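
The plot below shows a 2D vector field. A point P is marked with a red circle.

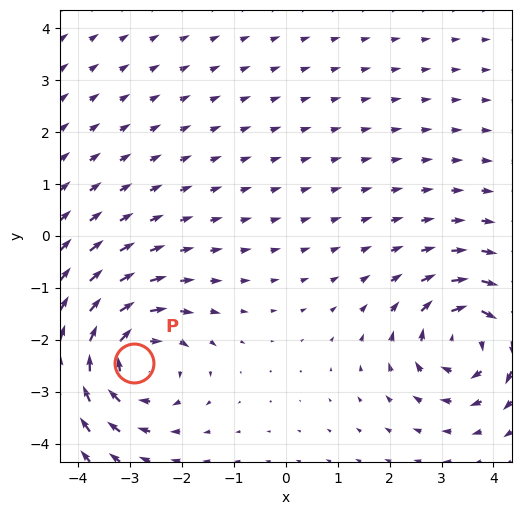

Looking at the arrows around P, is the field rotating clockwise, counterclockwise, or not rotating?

clockwise

Near P at (-2.9, -2.5) the arrows circulate clockwise. The curl (z-component) there is about -4; negative curl means clockwise rotation.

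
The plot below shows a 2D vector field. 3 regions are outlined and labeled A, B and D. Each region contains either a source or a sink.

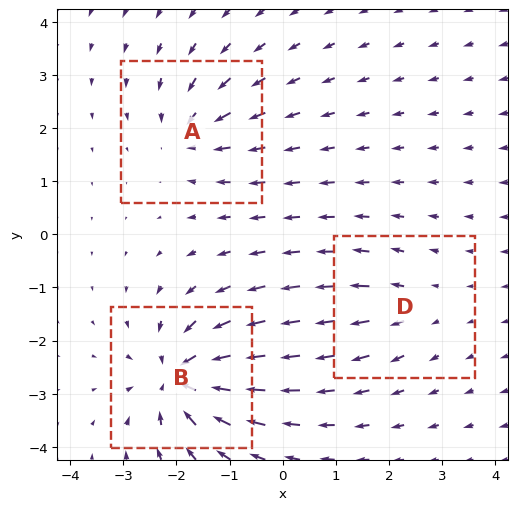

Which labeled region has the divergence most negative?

B

Divergence at each region's feature centre — A: about -4, B: about -6, D: about +3. Region B is most negative.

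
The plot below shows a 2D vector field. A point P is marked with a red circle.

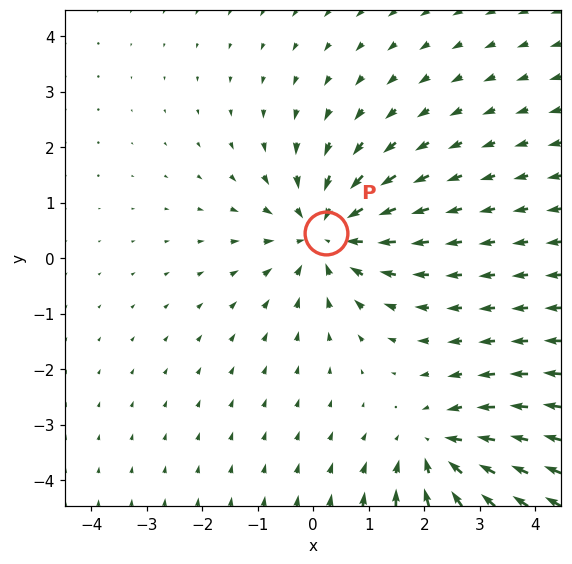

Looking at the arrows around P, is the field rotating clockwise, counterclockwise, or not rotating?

Near P at (0.2, 0.5) the arrows show no circulation. The curl there is ≈0.

not rotating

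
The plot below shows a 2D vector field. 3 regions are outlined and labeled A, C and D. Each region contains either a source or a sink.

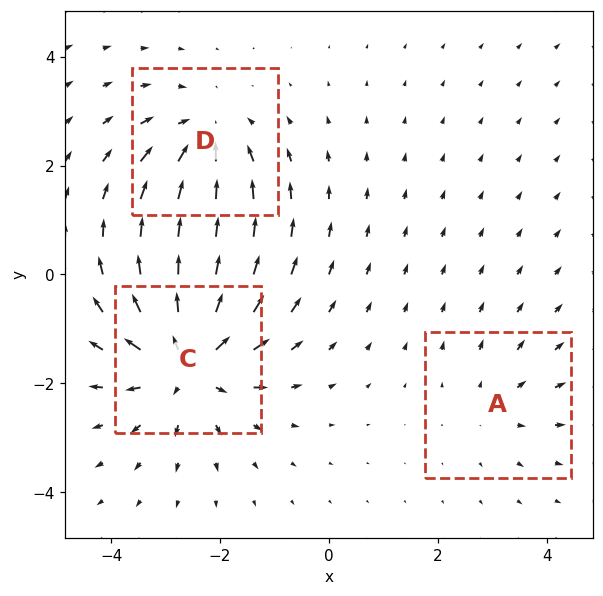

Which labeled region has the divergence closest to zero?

A

Divergence at each region's feature centre — A: about +2, C: about +5, D: about -3. Region A is closest to zero.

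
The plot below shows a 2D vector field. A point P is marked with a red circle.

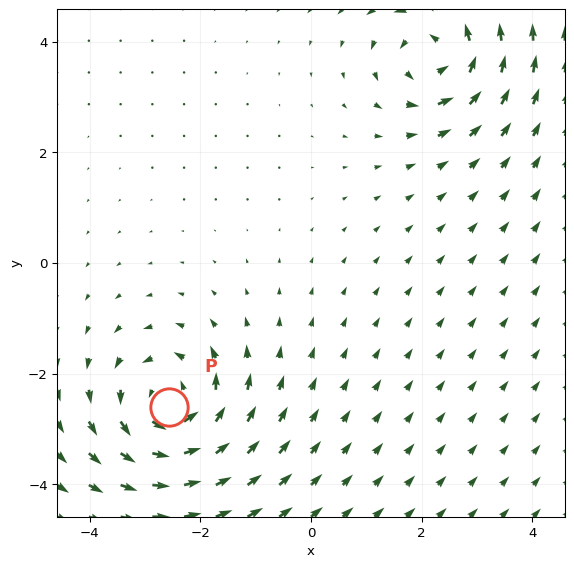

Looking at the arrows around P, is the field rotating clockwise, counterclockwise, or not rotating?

Near P at (-2.6, -2.6) the arrows circulate counterclockwise. The curl (z-component) there is about +4; positive curl means counterclockwise rotation.

counterclockwise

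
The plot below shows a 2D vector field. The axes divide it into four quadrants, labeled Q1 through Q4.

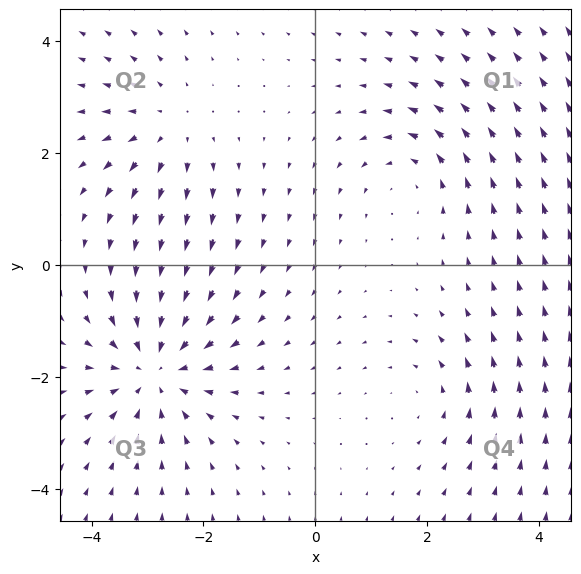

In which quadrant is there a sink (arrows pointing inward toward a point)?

Q3

The sink sits at approximately (-2.9, -1.9), which lies in quadrant Q3. The divergence there is about -4, negative as expected for a sink.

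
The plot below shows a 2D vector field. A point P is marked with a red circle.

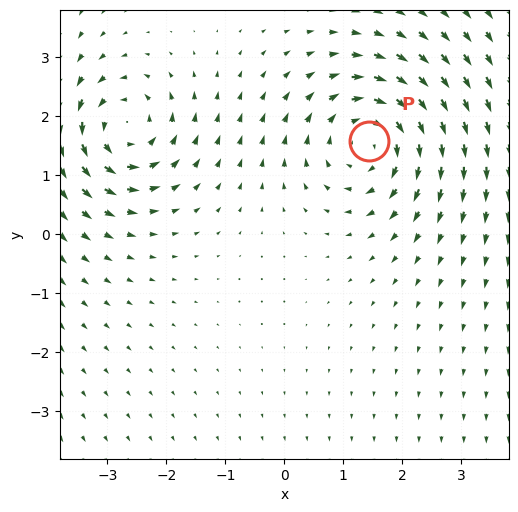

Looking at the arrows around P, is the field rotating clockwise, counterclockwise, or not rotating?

Near P at (1.4, 1.6) the arrows circulate clockwise. The curl (z-component) there is about -4; negative curl means clockwise rotation.

clockwise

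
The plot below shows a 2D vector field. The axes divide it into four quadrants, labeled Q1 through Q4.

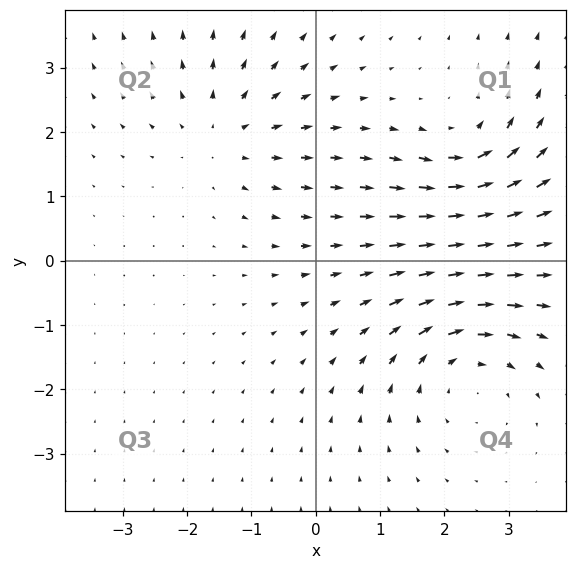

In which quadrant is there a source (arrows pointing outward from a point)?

The source sits at approximately (-1.4, 2.0), which lies in quadrant Q2. The divergence there is about +3, positive as expected for a source.

Q2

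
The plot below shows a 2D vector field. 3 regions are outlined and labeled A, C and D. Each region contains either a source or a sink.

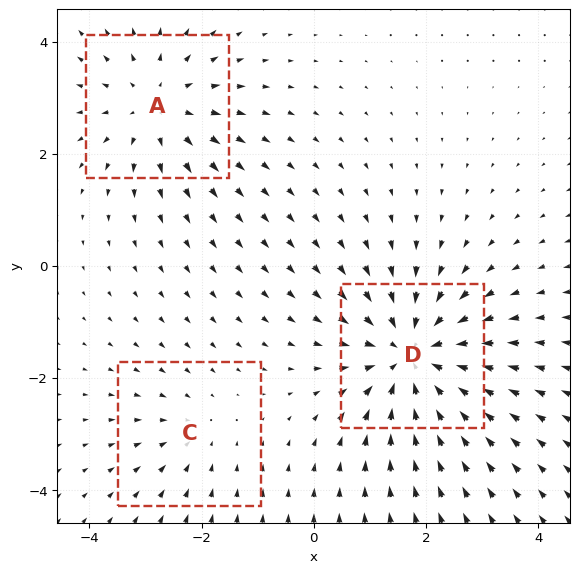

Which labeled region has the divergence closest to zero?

Divergence at each region's feature centre — A: about +3, C: about -2, D: about -4. Region C is closest to zero.

C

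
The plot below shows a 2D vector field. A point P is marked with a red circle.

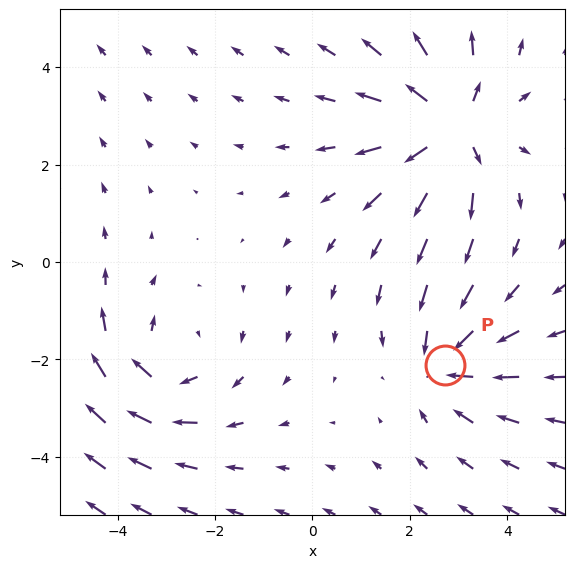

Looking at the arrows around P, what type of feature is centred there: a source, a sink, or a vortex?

sink

At P (2.7, -2.1) the arrows converge inward. Divergence about -3, curl ≈0 — negative divergence with near-zero curl is a sink.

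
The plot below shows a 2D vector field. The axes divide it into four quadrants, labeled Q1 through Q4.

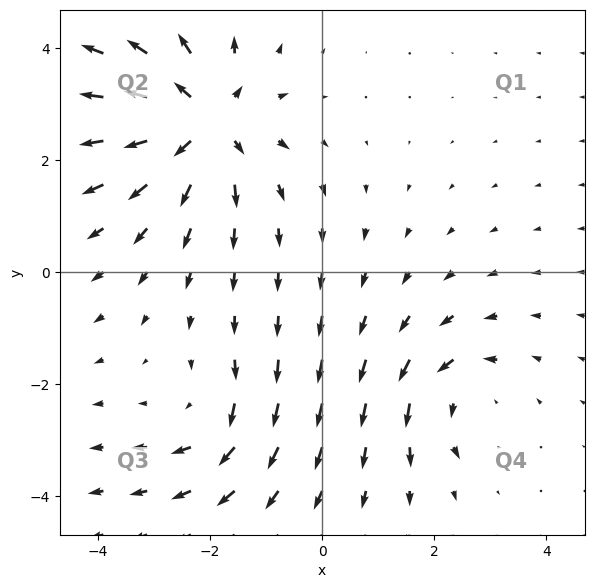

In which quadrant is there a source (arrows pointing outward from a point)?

Q2

The source sits at approximately (-2.1, 2.7), which lies in quadrant Q2. The divergence there is about +5, positive as expected for a source.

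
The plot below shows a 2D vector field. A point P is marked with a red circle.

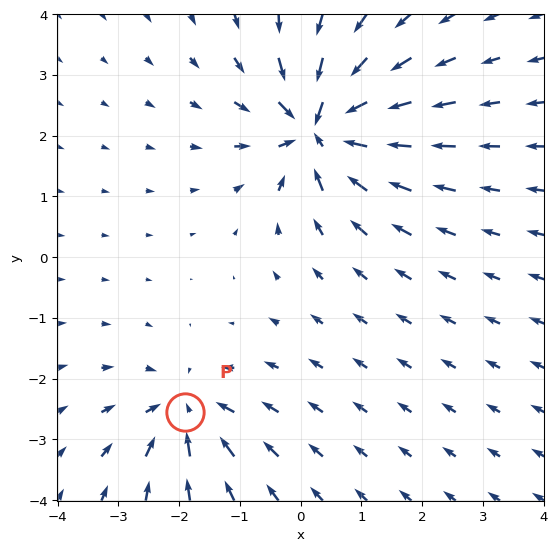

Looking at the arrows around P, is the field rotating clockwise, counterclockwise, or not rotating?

Near P at (-1.9, -2.5) the arrows show no circulation. The curl there is ≈0.

not rotating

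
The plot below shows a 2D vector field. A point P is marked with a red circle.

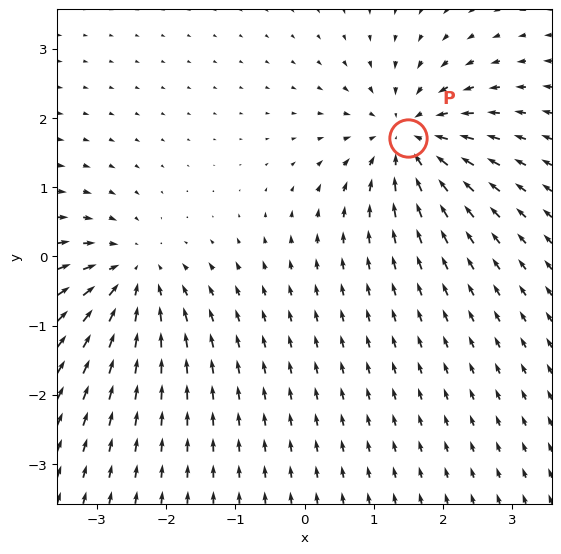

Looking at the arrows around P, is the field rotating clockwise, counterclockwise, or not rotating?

Near P at (1.5, 1.7) the arrows show no circulation. The curl there is ≈0.

not rotating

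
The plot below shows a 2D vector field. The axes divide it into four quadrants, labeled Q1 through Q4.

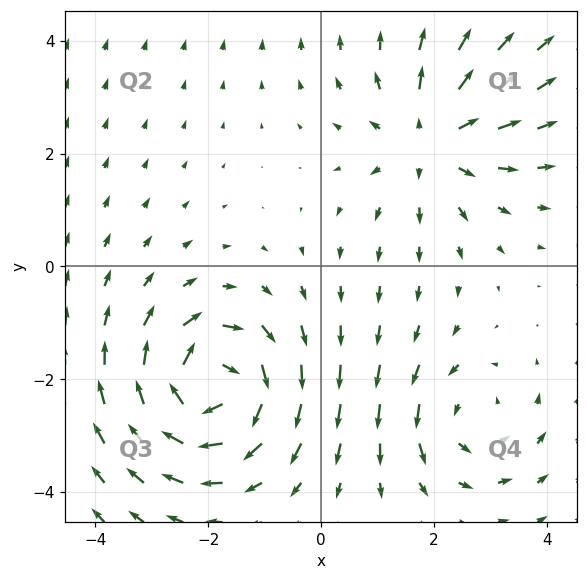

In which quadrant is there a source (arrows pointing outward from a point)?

The source sits at approximately (1.9, 2.2), which lies in quadrant Q1. The divergence there is about +4, positive as expected for a source.

Q1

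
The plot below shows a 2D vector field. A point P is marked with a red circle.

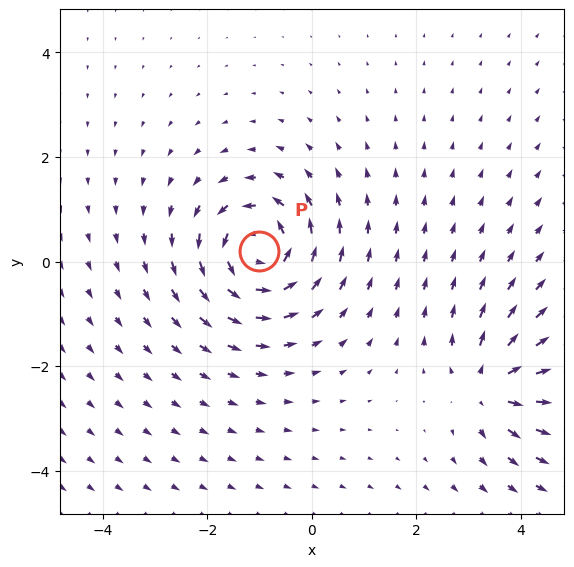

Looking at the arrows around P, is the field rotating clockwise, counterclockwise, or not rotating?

counterclockwise

Near P at (-1.0, 0.2) the arrows circulate counterclockwise. The curl (z-component) there is about +6; positive curl means counterclockwise rotation.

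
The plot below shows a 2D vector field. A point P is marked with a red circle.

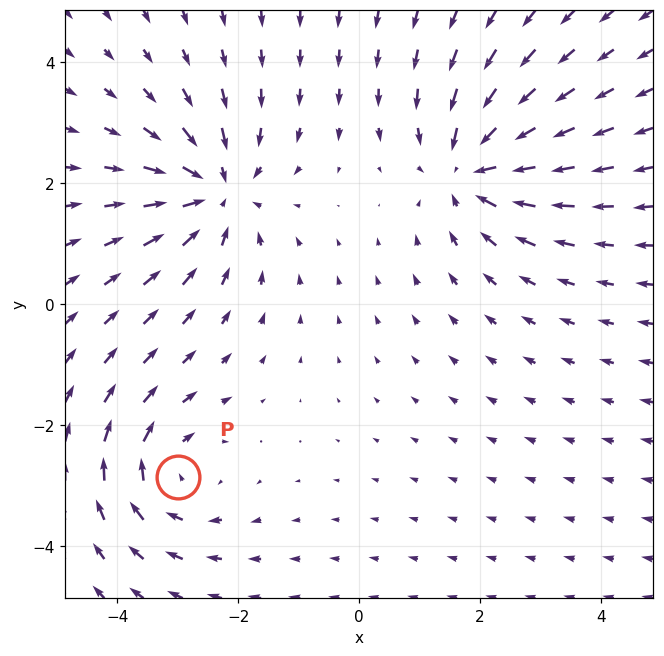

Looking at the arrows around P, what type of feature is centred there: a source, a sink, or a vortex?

At P (-3.0, -2.8) the arrows circulate clockwise. Divergence ≈0, curl about -4 — near-zero divergence with nonzero curl is a vortex.

vortex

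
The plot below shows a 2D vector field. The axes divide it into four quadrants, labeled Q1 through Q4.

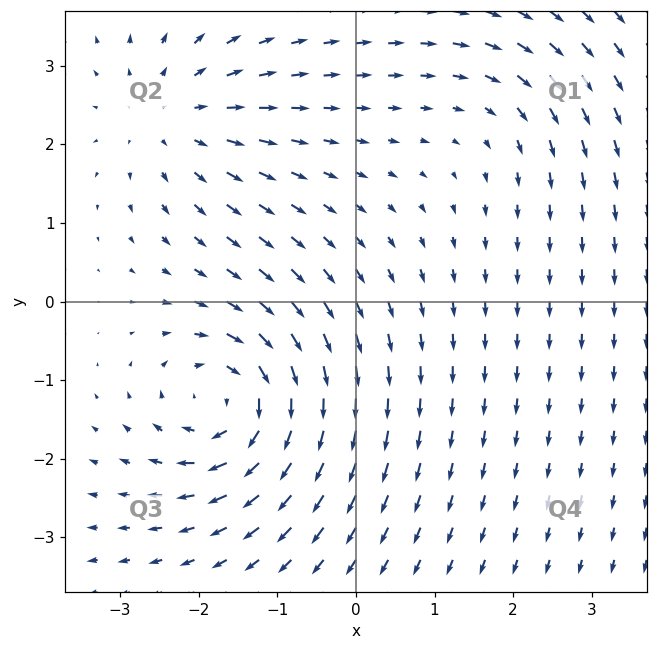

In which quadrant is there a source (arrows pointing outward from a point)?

The source sits at approximately (-2.4, 2.4), which lies in quadrant Q2. The divergence there is about +4, positive as expected for a source.

Q2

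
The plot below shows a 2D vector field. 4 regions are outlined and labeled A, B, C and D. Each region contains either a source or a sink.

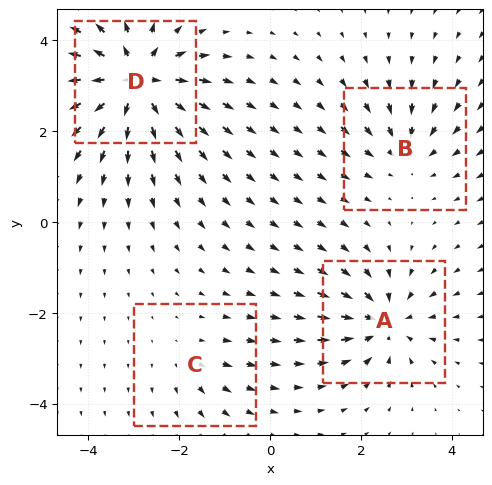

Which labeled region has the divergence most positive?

D

Divergence at each region's feature centre — A: about -6, B: about -4, C: about +2, D: about +8. Region D is most positive.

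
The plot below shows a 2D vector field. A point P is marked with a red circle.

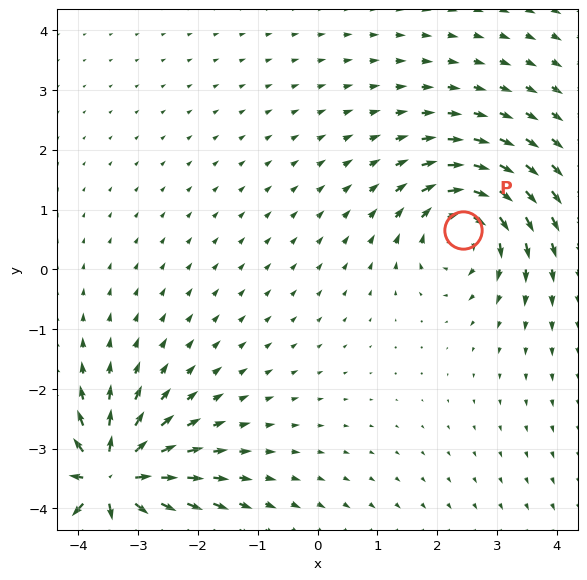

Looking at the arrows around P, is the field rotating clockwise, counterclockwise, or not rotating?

Near P at (2.4, 0.7) the arrows circulate clockwise. The curl (z-component) there is about -4; negative curl means clockwise rotation.

clockwise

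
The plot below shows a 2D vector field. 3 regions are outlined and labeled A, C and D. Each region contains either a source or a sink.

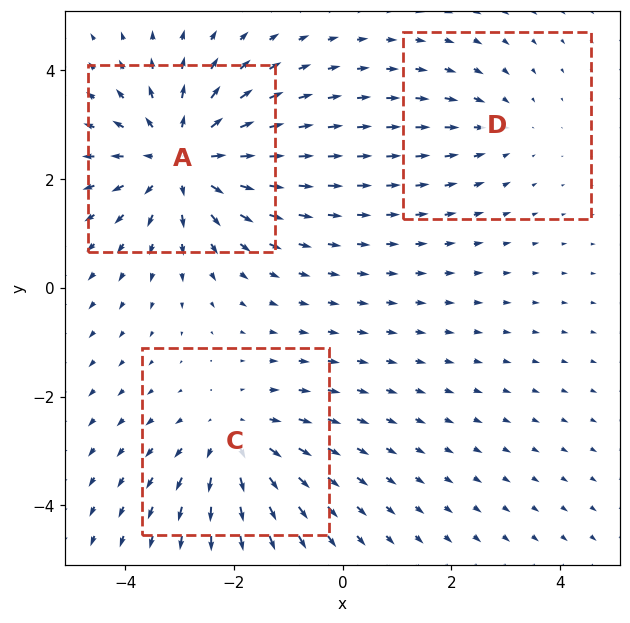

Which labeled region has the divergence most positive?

A

Divergence at each region's feature centre — A: about +4, C: about +3, D: about -2. Region A is most positive.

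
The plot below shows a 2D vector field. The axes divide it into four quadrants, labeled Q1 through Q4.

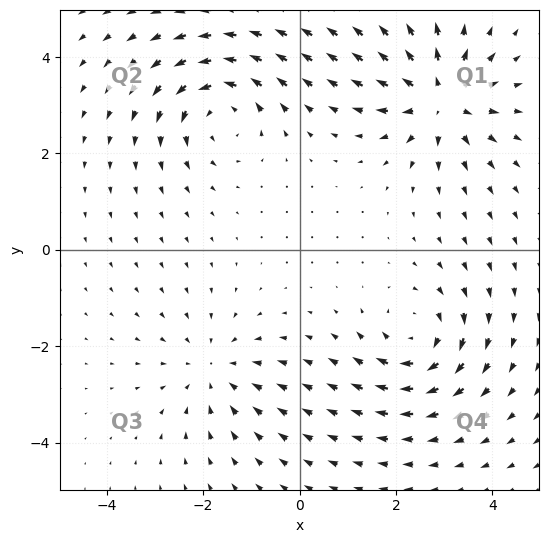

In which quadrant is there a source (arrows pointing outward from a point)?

The source sits at approximately (2.9, 3.1), which lies in quadrant Q1. The divergence there is about +6, positive as expected for a source.

Q1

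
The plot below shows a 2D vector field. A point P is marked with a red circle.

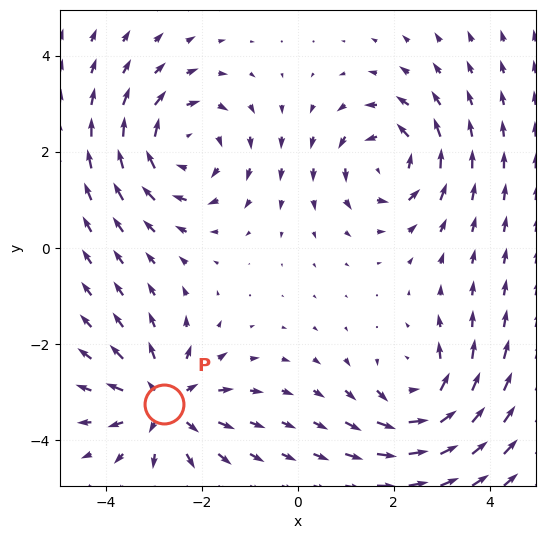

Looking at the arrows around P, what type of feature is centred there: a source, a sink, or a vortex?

At P (-2.8, -3.2) the arrows spread outward. Divergence about +5, curl ≈0 — positive divergence with near-zero curl is a source.

source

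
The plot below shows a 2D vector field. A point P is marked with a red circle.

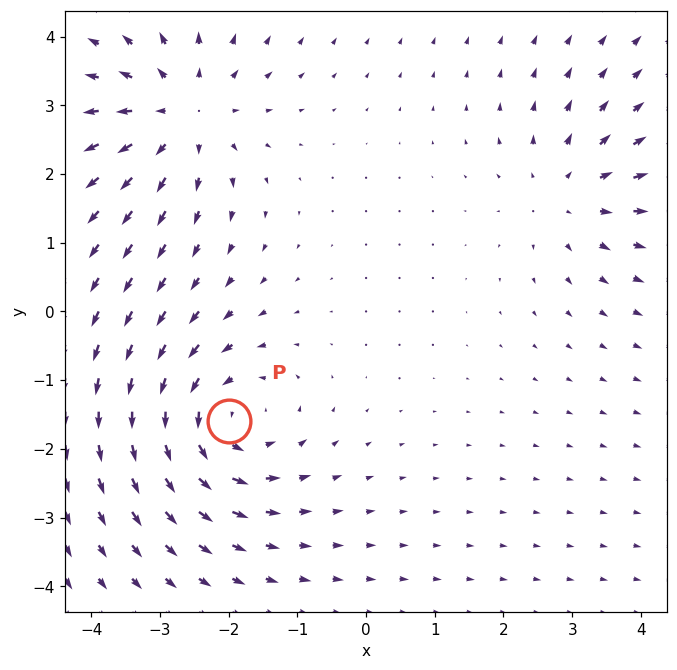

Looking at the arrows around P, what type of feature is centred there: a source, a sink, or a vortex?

vortex

At P (-2.0, -1.6) the arrows circulate counterclockwise. Divergence ≈0, curl about +4 — near-zero divergence with nonzero curl is a vortex.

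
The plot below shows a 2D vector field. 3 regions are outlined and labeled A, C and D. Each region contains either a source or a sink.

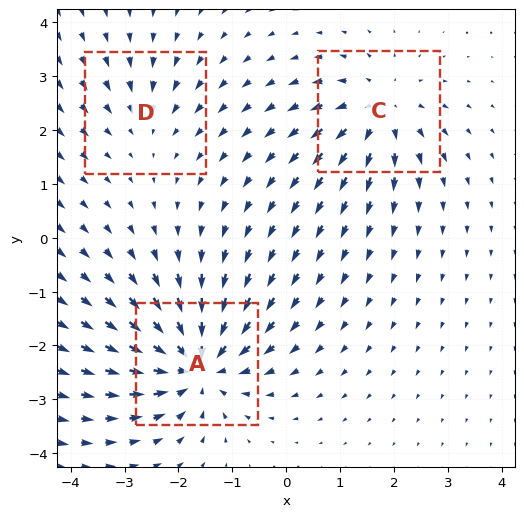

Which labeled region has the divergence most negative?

A

Divergence at each region's feature centre — A: about -6, C: about +4, D: about -2. Region A is most negative.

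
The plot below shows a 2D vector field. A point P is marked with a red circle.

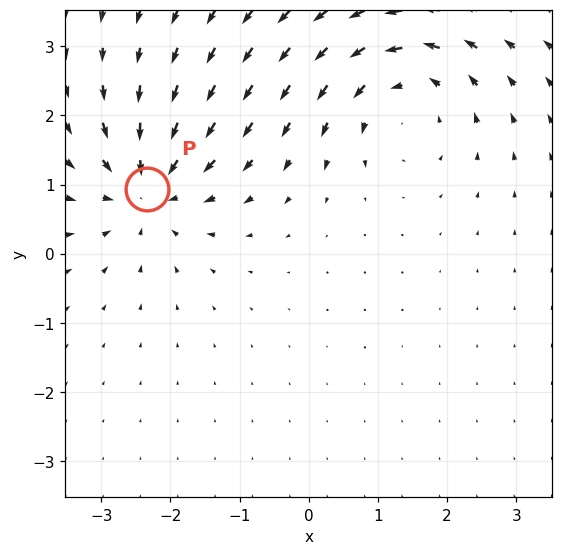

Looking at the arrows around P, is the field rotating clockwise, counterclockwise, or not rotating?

Near P at (-2.3, 0.9) the arrows show no circulation. The curl there is ≈0.

not rotating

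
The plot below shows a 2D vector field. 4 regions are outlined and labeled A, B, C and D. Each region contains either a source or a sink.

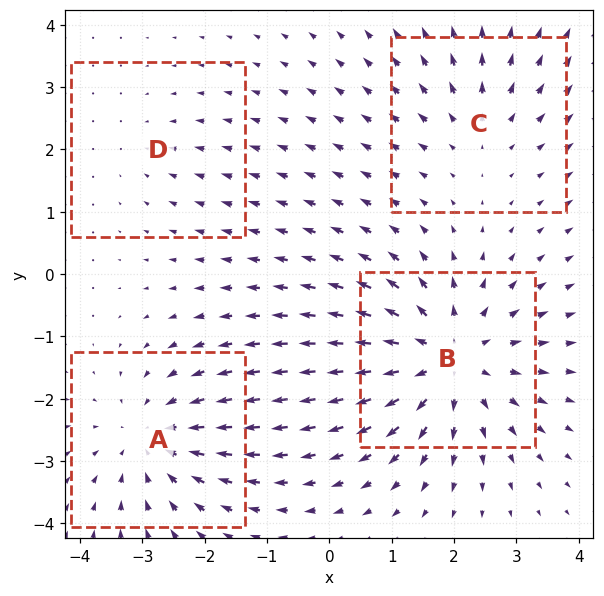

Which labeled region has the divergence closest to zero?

D

Divergence at each region's feature centre — A: about -4, B: about +6, C: about +3, D: about -2. Region D is closest to zero.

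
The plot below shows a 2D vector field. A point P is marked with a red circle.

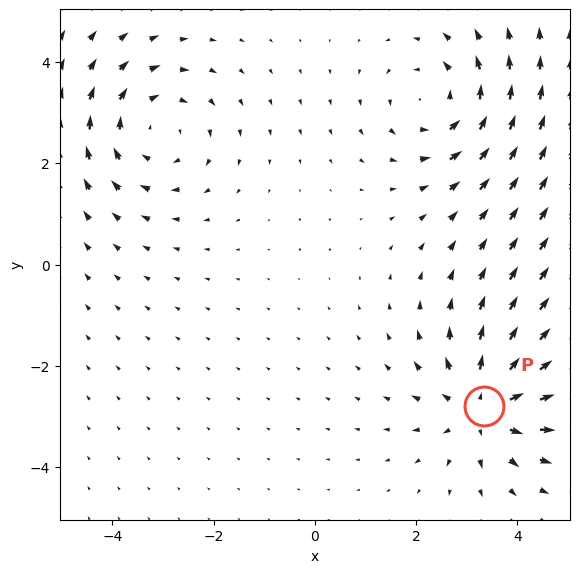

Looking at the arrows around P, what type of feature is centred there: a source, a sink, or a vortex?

source

At P (3.3, -2.8) the arrows spread outward. Divergence about +3, curl ≈0 — positive divergence with near-zero curl is a source.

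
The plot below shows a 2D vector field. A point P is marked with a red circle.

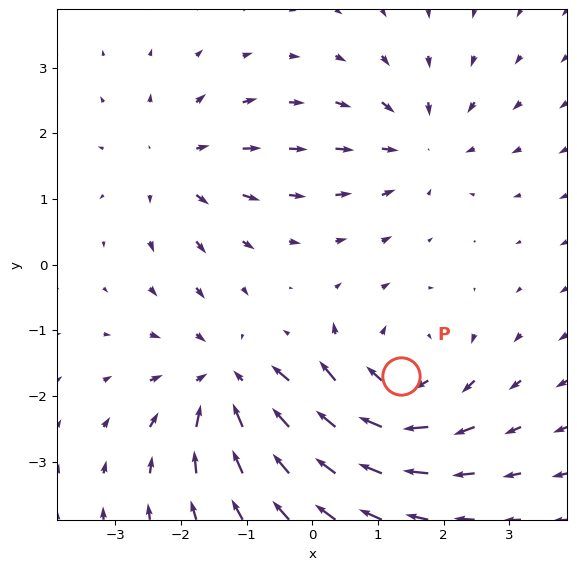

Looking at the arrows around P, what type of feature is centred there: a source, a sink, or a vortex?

vortex

At P (1.4, -1.7) the arrows circulate clockwise. Divergence ≈0, curl about -5 — near-zero divergence with nonzero curl is a vortex.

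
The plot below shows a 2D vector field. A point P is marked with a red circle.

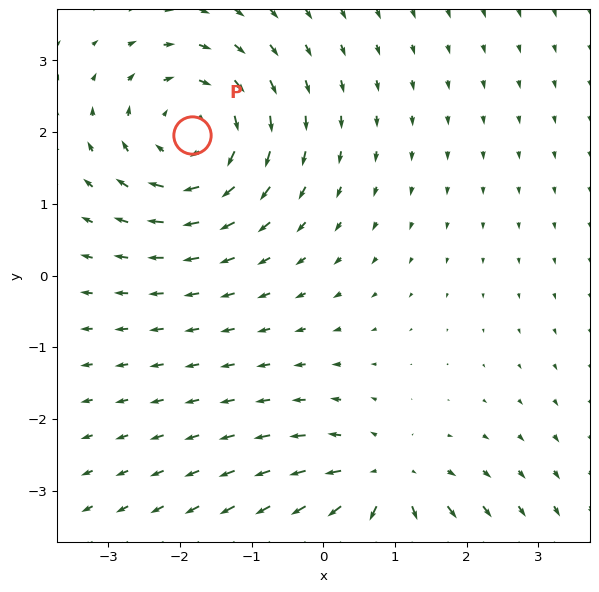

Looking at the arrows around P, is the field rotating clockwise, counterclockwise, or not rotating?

Near P at (-1.8, 2.0) the arrows circulate clockwise. The curl (z-component) there is about -3; negative curl means clockwise rotation.

clockwise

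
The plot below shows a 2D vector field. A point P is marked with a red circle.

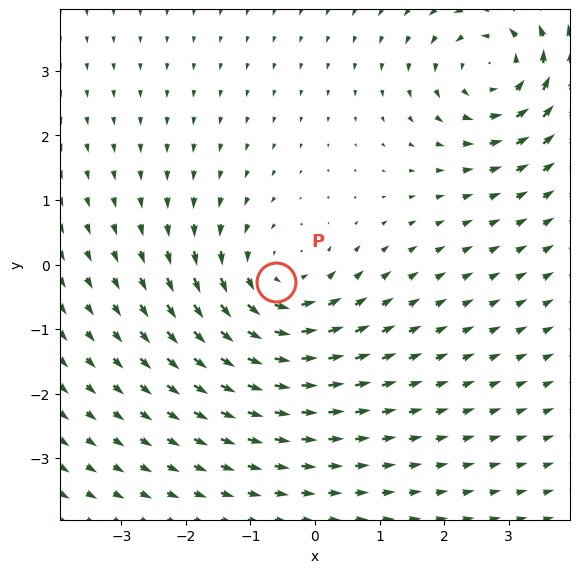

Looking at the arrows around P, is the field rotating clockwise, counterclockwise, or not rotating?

Near P at (-0.6, -0.3) the arrows circulate counterclockwise. The curl (z-component) there is about +5; positive curl means counterclockwise rotation.

counterclockwise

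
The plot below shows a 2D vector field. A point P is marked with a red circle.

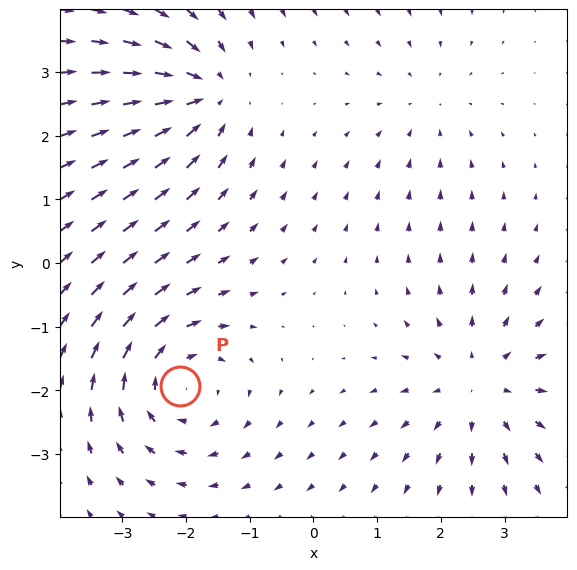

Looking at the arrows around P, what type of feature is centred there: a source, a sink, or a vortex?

vortex

At P (-2.1, -1.9) the arrows circulate clockwise. Divergence ≈0, curl about -4 — near-zero divergence with nonzero curl is a vortex.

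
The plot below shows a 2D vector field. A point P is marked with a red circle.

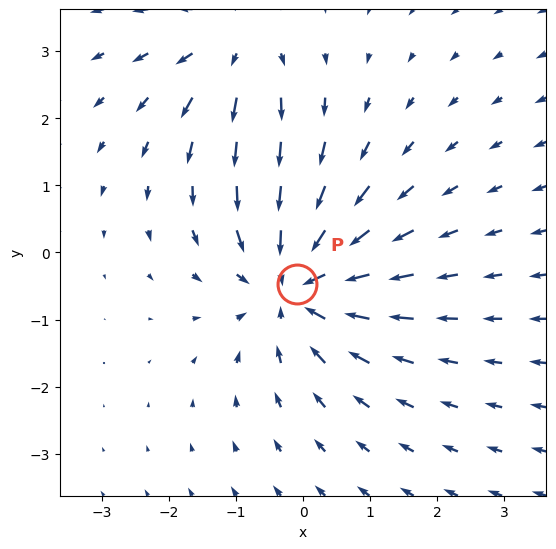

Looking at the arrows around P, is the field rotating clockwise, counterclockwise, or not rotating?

not rotating

Near P at (-0.1, -0.5) the arrows show no circulation. The curl there is ≈0.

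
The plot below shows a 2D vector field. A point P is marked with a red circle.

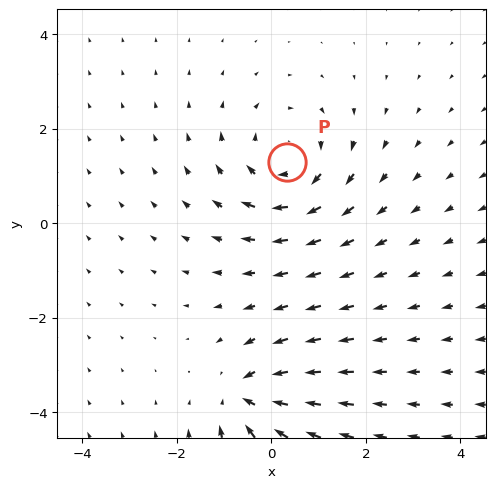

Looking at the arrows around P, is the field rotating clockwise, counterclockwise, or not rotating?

clockwise

Near P at (0.3, 1.3) the arrows circulate clockwise. The curl (z-component) there is about -4; negative curl means clockwise rotation.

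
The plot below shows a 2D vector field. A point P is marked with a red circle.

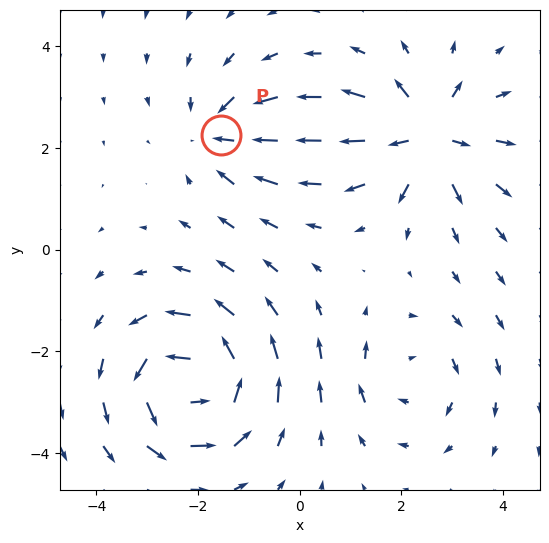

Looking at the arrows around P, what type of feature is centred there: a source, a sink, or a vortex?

sink

At P (-1.5, 2.3) the arrows converge inward. Divergence about -3, curl ≈0 — negative divergence with near-zero curl is a sink.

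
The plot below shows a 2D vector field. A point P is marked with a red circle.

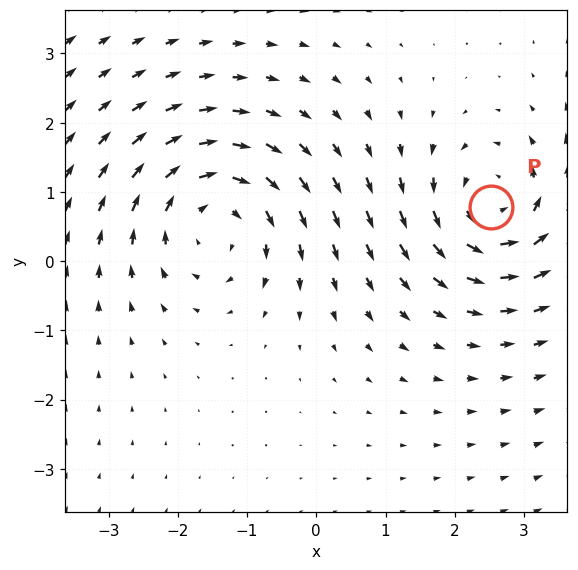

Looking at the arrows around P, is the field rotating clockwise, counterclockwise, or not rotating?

counterclockwise

Near P at (2.5, 0.8) the arrows circulate counterclockwise. The curl (z-component) there is about +3; positive curl means counterclockwise rotation.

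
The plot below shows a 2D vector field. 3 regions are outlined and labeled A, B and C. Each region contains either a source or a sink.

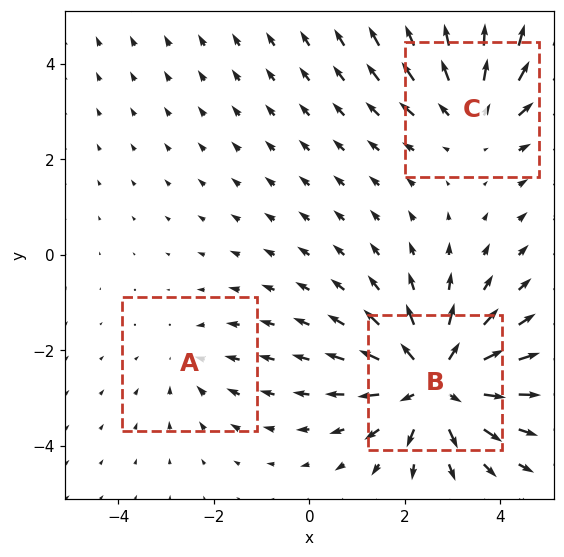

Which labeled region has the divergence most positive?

B

Divergence at each region's feature centre — A: about -2, B: about +5, C: about +3. Region B is most positive.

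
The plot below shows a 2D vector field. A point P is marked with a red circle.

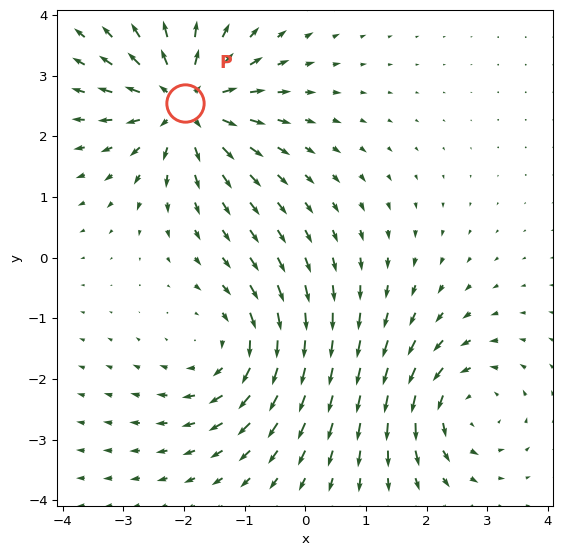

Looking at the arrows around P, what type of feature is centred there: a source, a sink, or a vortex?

source

At P (-2.0, 2.5) the arrows spread outward. Divergence about +6, curl ≈0 — positive divergence with near-zero curl is a source.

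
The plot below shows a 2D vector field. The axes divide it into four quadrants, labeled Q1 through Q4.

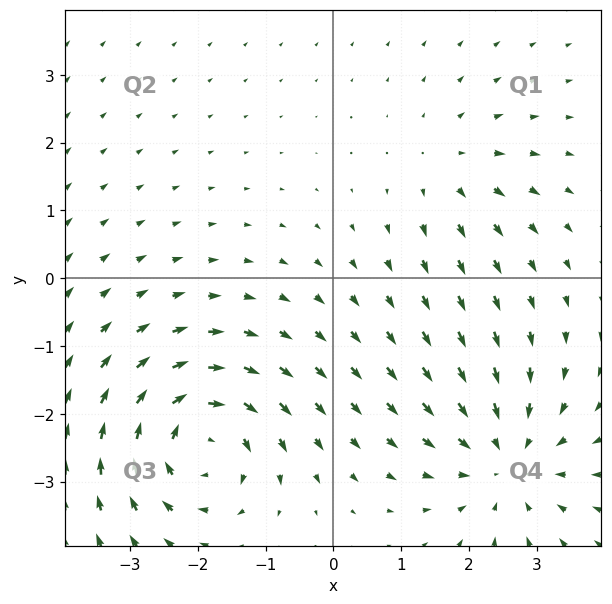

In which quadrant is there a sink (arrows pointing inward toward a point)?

The sink sits at approximately (2.6, -2.7), which lies in quadrant Q4. The divergence there is about -4, negative as expected for a sink.

Q4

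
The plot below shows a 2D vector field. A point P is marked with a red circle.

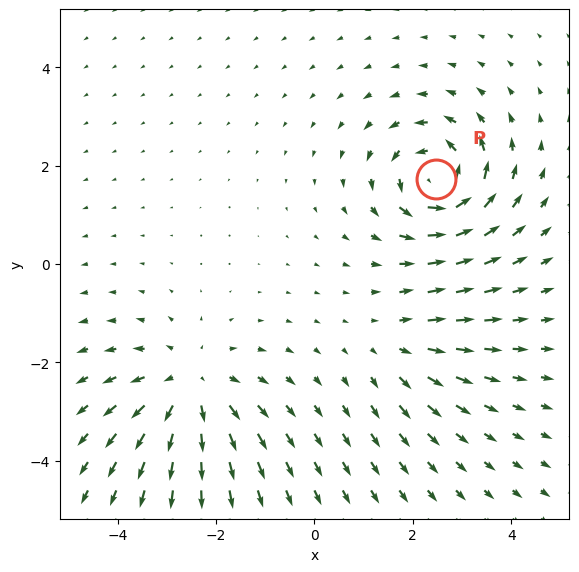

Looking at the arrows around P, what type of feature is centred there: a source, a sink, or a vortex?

At P (2.5, 1.7) the arrows circulate counterclockwise. Divergence ≈0, curl about +7 — near-zero divergence with nonzero curl is a vortex.

vortex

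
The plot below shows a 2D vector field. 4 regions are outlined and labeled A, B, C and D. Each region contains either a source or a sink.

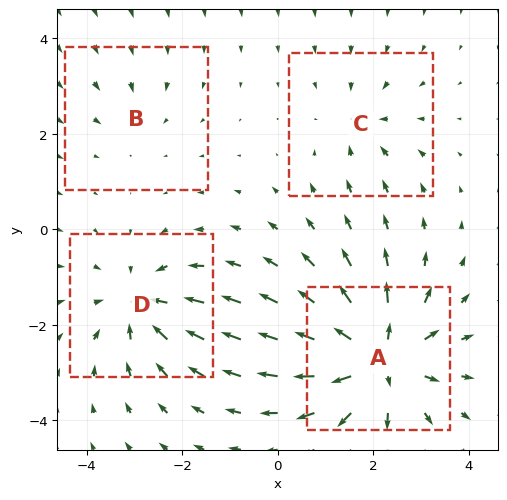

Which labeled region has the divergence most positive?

A

Divergence at each region's feature centre — A: about +8, B: about -2, C: about -3, D: about -5. Region A is most positive.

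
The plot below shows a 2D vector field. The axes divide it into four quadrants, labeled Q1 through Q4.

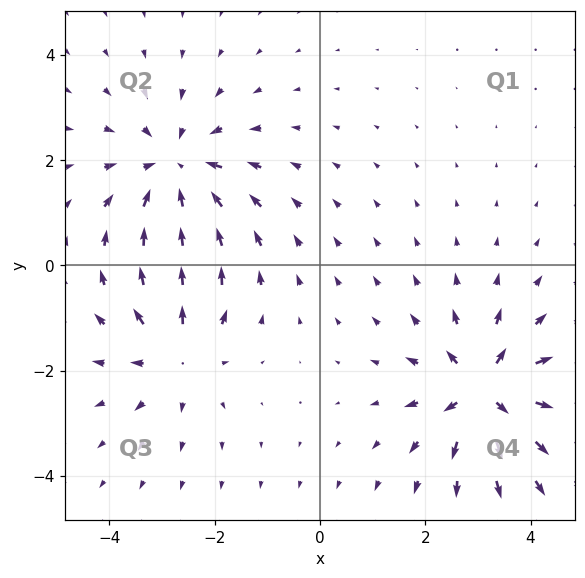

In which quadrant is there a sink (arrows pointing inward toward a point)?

The sink sits at approximately (-2.7, 1.8), which lies in quadrant Q2. The divergence there is about -4, negative as expected for a sink.

Q2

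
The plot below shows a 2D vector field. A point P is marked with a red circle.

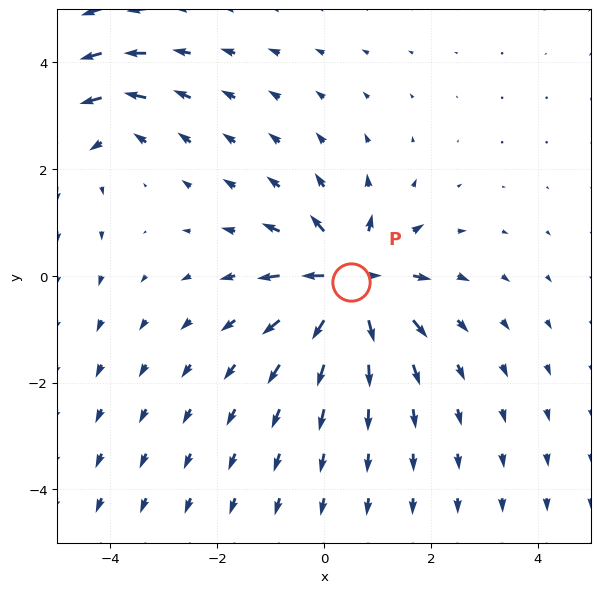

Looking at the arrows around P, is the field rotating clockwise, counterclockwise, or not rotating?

not rotating

Near P at (0.5, -0.1) the arrows show no circulation. The curl there is ≈0.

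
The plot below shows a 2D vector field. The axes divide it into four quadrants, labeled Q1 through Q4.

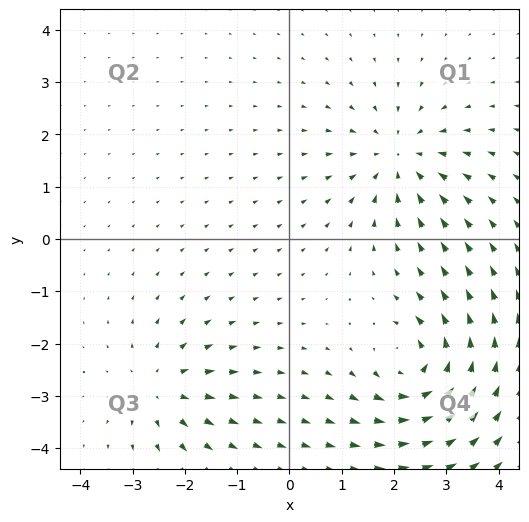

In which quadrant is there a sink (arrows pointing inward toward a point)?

Q1

The sink sits at approximately (2.1, 1.6), which lies in quadrant Q1. The divergence there is about -4, negative as expected for a sink.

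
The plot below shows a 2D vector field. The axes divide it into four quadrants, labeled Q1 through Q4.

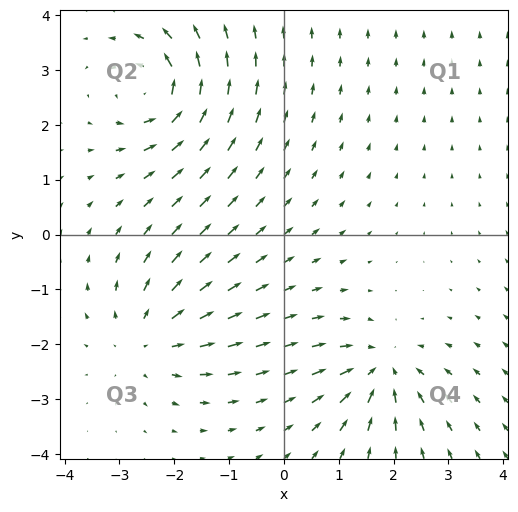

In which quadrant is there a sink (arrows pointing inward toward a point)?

Q4

The sink sits at approximately (1.8, -2.5), which lies in quadrant Q4. The divergence there is about -5, negative as expected for a sink.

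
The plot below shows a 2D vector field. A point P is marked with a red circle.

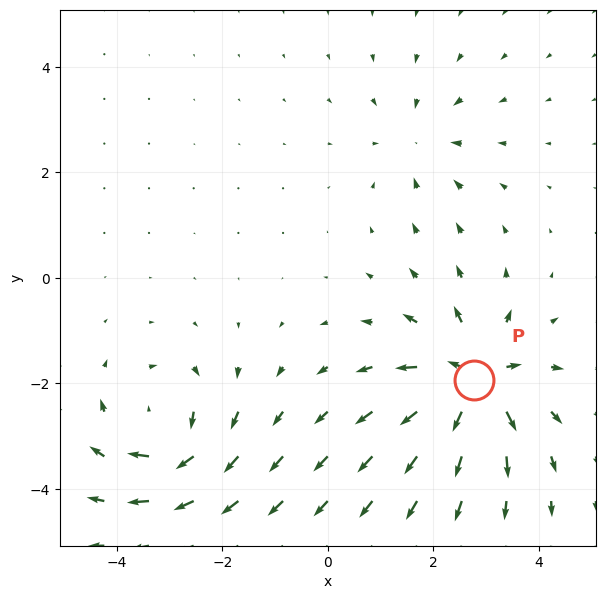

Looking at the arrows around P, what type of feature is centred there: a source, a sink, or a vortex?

source

At P (2.8, -1.9) the arrows spread outward. Divergence about +7, curl ≈0 — positive divergence with near-zero curl is a source.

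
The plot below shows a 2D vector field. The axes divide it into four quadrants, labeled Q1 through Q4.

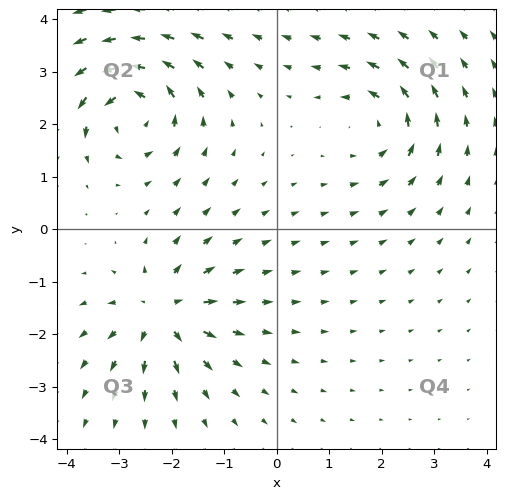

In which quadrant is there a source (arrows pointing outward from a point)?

The source sits at approximately (-2.2, -1.6), which lies in quadrant Q3. The divergence there is about +6, positive as expected for a source.

Q3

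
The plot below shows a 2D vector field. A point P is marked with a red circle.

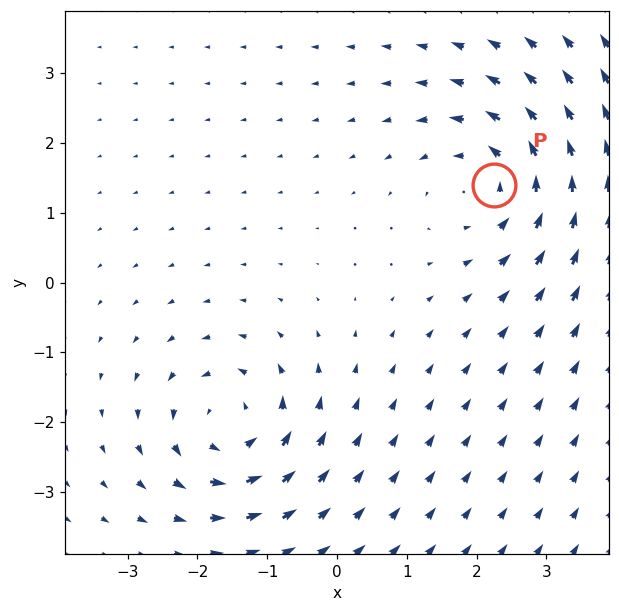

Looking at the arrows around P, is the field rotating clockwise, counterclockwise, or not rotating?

counterclockwise

Near P at (2.2, 1.4) the arrows circulate counterclockwise. The curl (z-component) there is about +4; positive curl means counterclockwise rotation.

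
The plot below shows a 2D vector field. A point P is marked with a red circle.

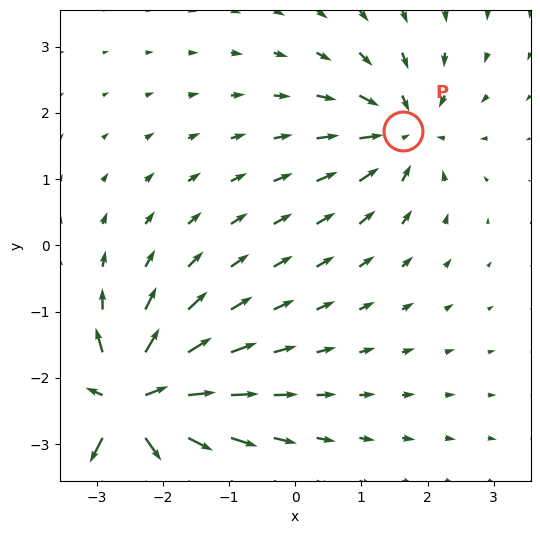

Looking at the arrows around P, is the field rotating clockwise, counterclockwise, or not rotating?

Near P at (1.6, 1.7) the arrows show no circulation. The curl there is ≈0.

not rotating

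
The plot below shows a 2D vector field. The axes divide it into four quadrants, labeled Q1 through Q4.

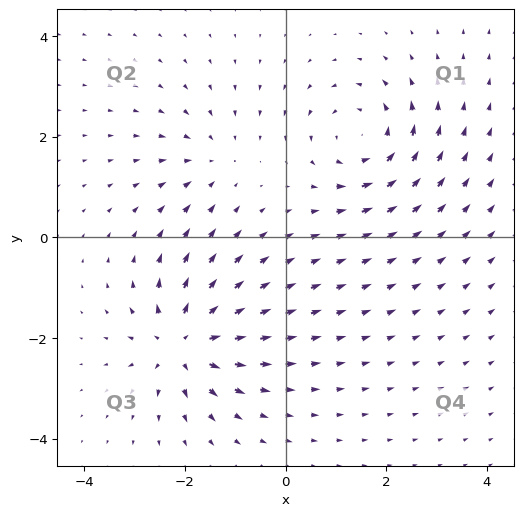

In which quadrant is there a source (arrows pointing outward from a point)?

The source sits at approximately (-2.0, -2.1), which lies in quadrant Q3. The divergence there is about +6, positive as expected for a source.

Q3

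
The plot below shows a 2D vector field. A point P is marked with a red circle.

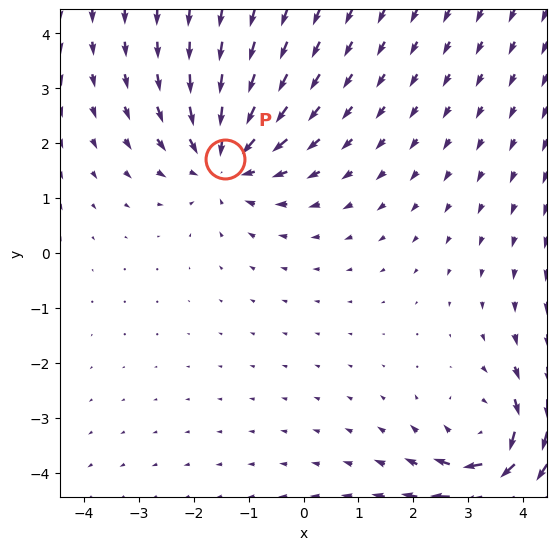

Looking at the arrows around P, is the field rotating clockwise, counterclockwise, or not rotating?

not rotating

Near P at (-1.4, 1.7) the arrows show no circulation. The curl there is ≈0.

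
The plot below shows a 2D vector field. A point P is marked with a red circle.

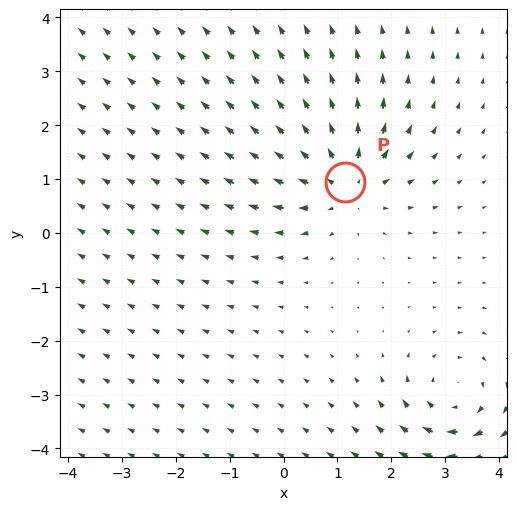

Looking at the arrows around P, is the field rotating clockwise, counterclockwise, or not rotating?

not rotating

Near P at (1.1, 0.9) the arrows show no circulation. The curl there is ≈0.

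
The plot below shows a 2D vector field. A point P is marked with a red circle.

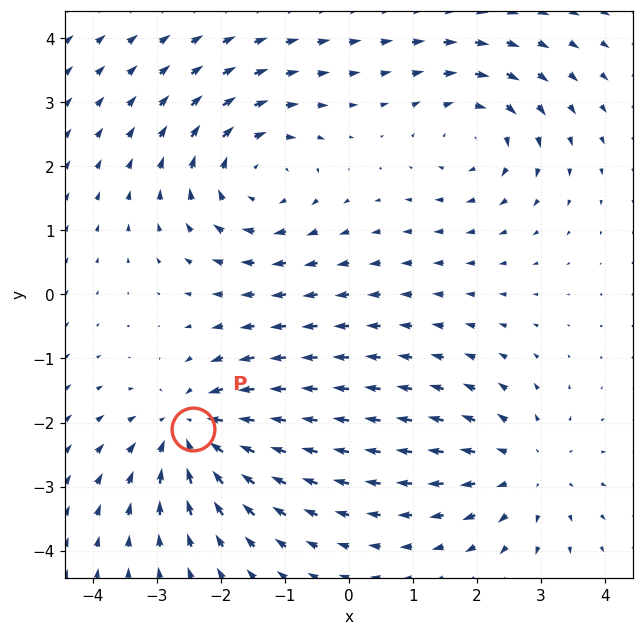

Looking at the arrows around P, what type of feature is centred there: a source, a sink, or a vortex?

sink

At P (-2.4, -2.1) the arrows converge inward. Divergence about -6, curl ≈0 — negative divergence with near-zero curl is a sink.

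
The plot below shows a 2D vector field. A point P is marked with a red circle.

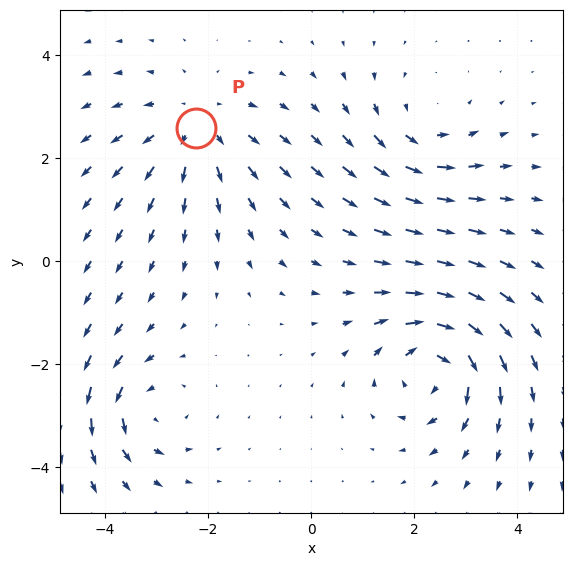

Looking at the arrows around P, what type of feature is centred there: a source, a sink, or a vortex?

source

At P (-2.2, 2.6) the arrows spread outward. Divergence about +3, curl ≈0 — positive divergence with near-zero curl is a source.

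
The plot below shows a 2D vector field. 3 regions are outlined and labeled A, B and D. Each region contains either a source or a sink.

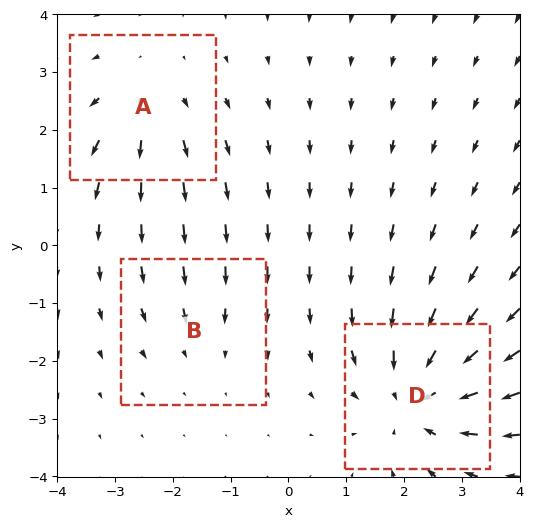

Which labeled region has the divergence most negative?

D

Divergence at each region's feature centre — A: about +3, B: about -2, D: about -5. Region D is most negative.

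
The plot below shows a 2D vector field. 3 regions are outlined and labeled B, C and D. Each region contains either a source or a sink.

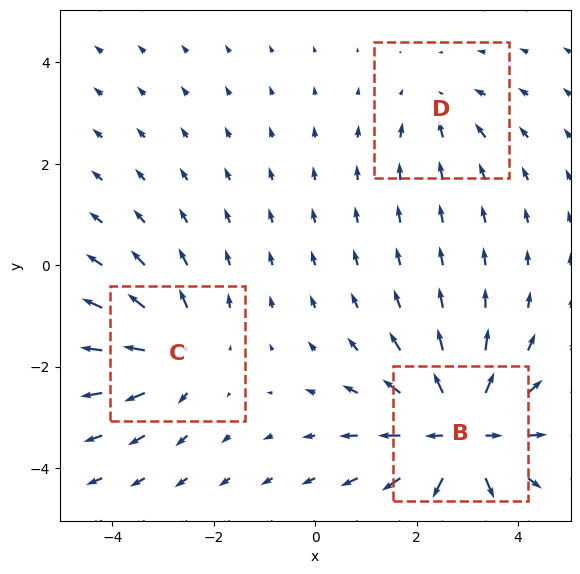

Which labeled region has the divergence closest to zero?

D

Divergence at each region's feature centre — B: about +6, C: about +3, D: about -2. Region D is closest to zero.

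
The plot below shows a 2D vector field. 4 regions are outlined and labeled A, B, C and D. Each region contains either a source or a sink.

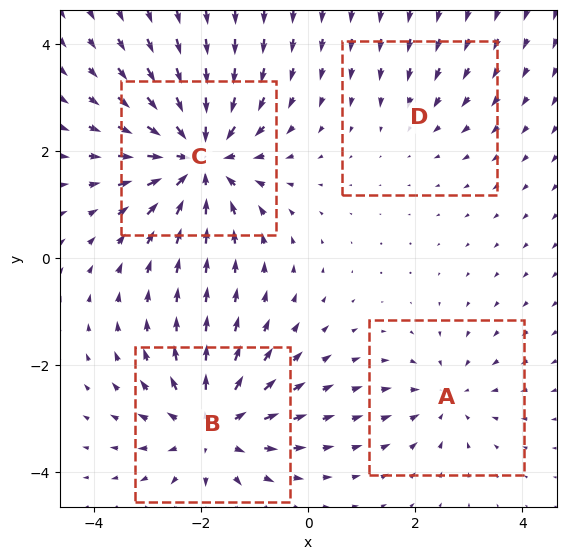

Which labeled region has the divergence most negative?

C

Divergence at each region's feature centre — A: about -3, B: about +5, C: about -7, D: about -2. Region C is most negative.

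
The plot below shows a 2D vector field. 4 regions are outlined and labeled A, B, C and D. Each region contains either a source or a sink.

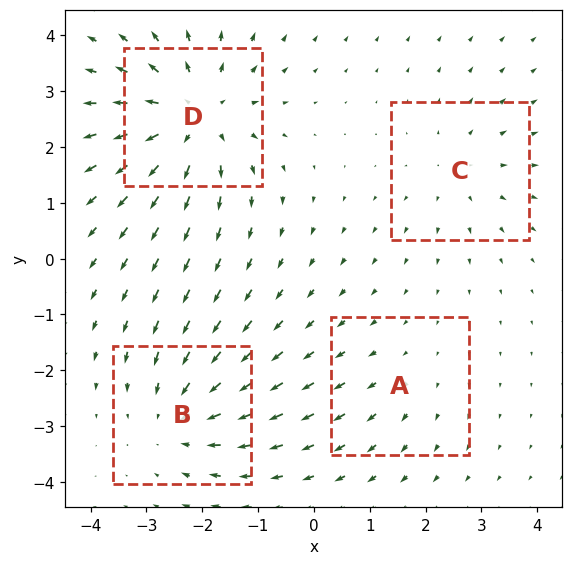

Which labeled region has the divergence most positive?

Divergence at each region's feature centre — A: about +2, B: about -4, C: about +3, D: about +6. Region D is most positive.

D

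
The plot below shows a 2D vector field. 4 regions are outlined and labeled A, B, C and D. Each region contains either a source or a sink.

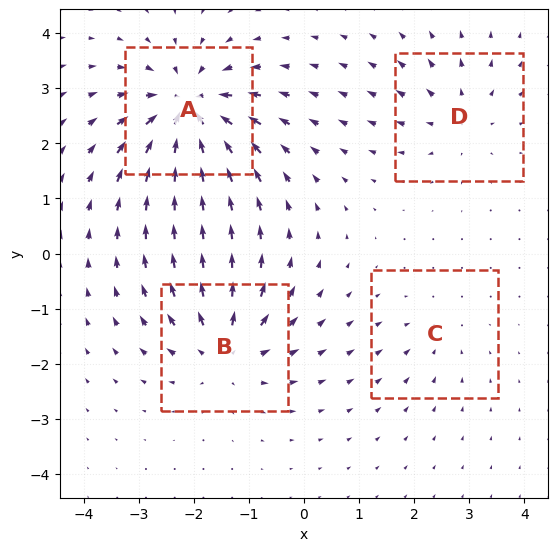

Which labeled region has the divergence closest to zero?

C

Divergence at each region's feature centre — A: about -8, B: about +5, C: about -2, D: about +4. Region C is closest to zero.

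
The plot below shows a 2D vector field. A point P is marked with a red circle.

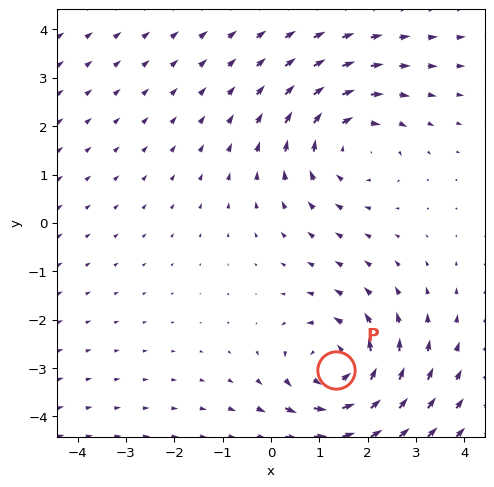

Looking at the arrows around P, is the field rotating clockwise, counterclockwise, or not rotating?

Near P at (1.3, -3.1) the arrows circulate counterclockwise. The curl (z-component) there is about +4; positive curl means counterclockwise rotation.

counterclockwise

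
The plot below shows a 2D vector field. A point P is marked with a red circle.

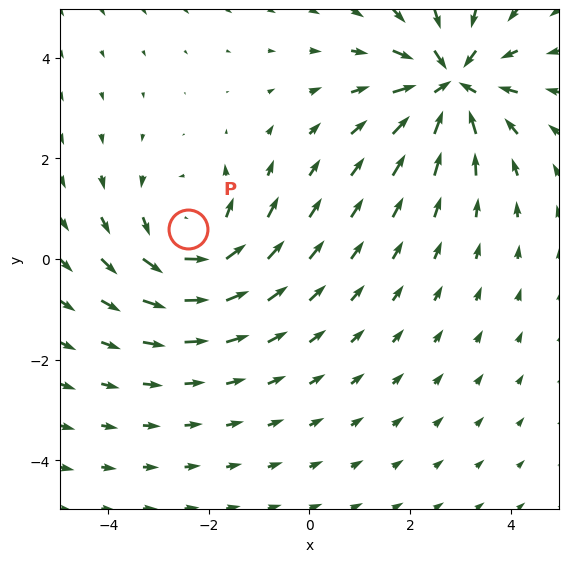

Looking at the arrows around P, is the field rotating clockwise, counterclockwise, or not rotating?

Near P at (-2.4, 0.6) the arrows circulate counterclockwise. The curl (z-component) there is about +4; positive curl means counterclockwise rotation.

counterclockwise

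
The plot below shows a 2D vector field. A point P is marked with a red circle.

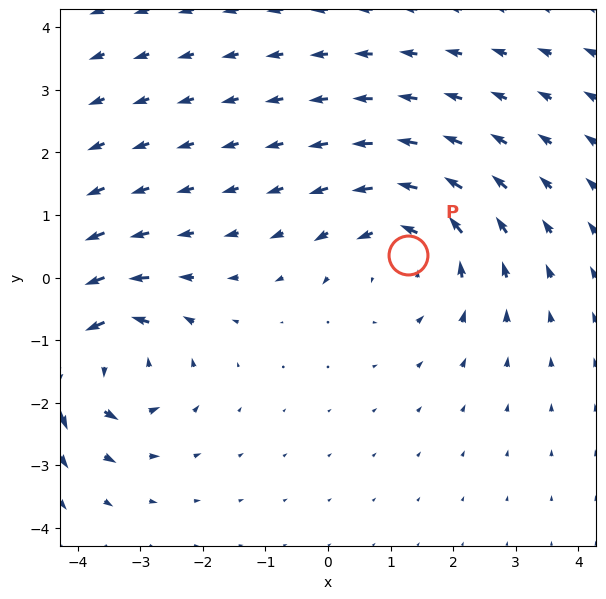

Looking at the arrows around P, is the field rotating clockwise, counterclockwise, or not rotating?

counterclockwise

Near P at (1.3, 0.4) the arrows circulate counterclockwise. The curl (z-component) there is about +4; positive curl means counterclockwise rotation.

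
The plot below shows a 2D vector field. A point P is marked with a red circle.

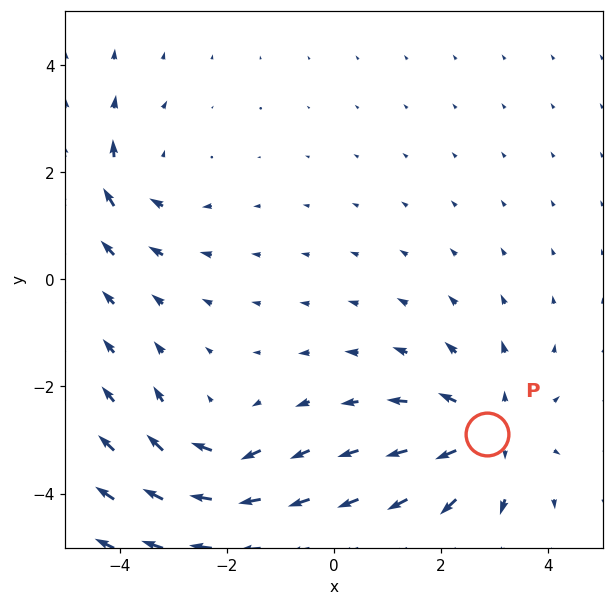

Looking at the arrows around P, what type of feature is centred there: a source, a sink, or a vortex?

source

At P (2.9, -2.9) the arrows spread outward. Divergence about +4, curl ≈0 — positive divergence with near-zero curl is a source.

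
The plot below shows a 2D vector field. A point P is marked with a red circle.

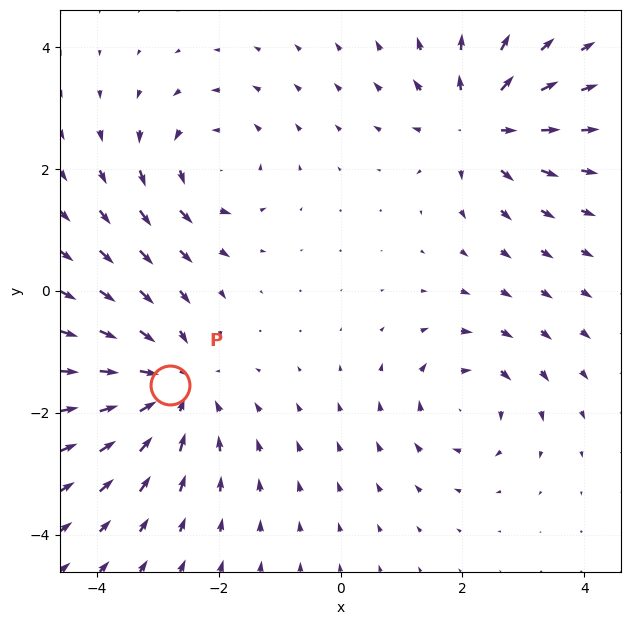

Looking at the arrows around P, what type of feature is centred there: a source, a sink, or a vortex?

sink

At P (-2.8, -1.5) the arrows converge inward. Divergence about -4, curl ≈0 — negative divergence with near-zero curl is a sink.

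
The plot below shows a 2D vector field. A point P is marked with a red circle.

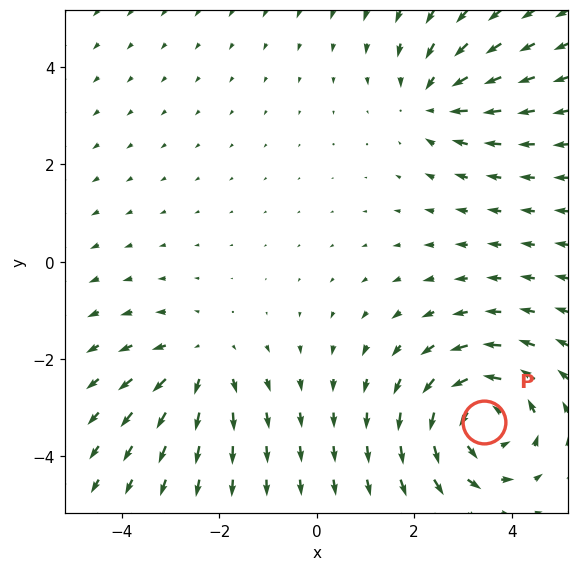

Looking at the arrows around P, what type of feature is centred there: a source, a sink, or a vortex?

vortex

At P (3.4, -3.3) the arrows circulate counterclockwise. Divergence ≈0, curl about +4 — near-zero divergence with nonzero curl is a vortex.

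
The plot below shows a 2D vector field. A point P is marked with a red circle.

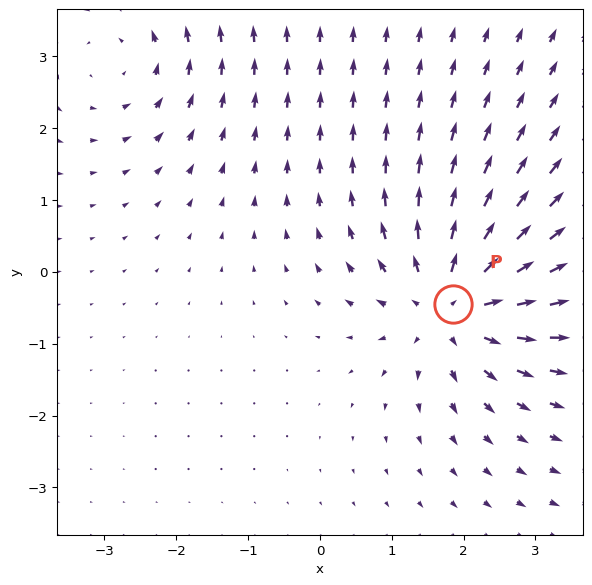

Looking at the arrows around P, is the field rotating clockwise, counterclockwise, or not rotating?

not rotating

Near P at (1.9, -0.4) the arrows show no circulation. The curl there is ≈0.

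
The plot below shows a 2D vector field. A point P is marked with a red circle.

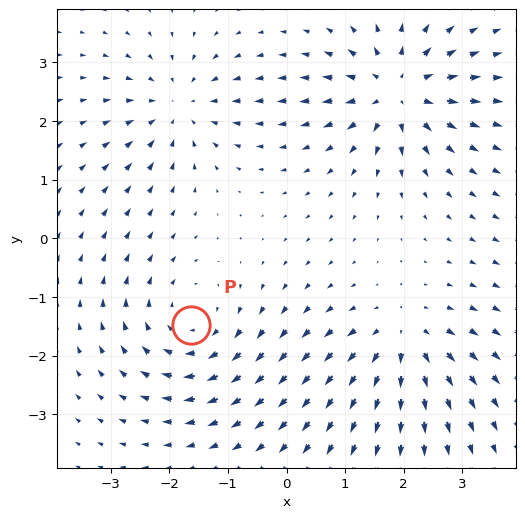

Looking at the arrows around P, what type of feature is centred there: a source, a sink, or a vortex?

At P (-1.6, -1.5) the arrows circulate clockwise. Divergence ≈0, curl about -4 — near-zero divergence with nonzero curl is a vortex.

vortex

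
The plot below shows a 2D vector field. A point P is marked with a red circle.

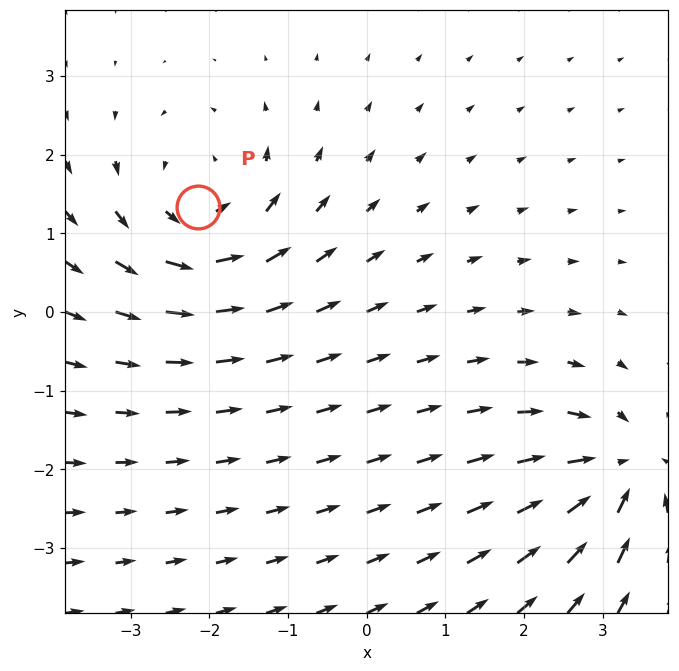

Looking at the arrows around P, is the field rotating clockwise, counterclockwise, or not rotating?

counterclockwise

Near P at (-2.1, 1.3) the arrows circulate counterclockwise. The curl (z-component) there is about +5; positive curl means counterclockwise rotation.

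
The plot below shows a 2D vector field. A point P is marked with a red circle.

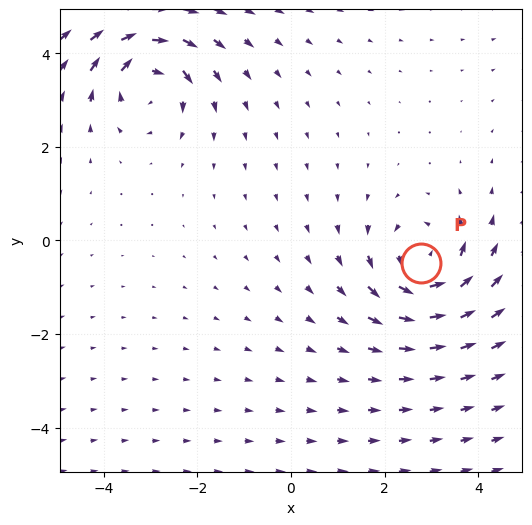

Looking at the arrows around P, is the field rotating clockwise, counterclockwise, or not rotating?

counterclockwise

Near P at (2.8, -0.5) the arrows circulate counterclockwise. The curl (z-component) there is about +4; positive curl means counterclockwise rotation.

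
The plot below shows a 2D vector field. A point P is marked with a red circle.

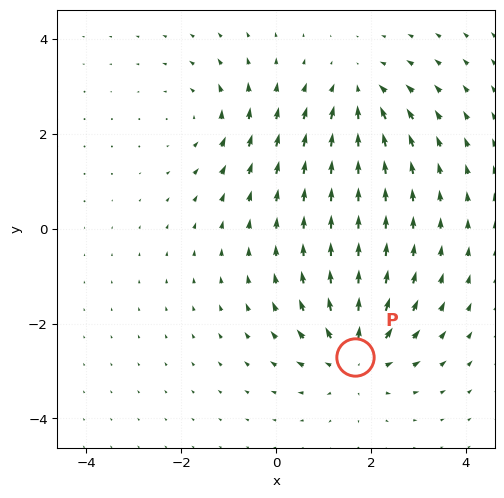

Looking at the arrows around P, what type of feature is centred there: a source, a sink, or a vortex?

source

At P (1.7, -2.7) the arrows spread outward. Divergence about +5, curl ≈0 — positive divergence with near-zero curl is a source.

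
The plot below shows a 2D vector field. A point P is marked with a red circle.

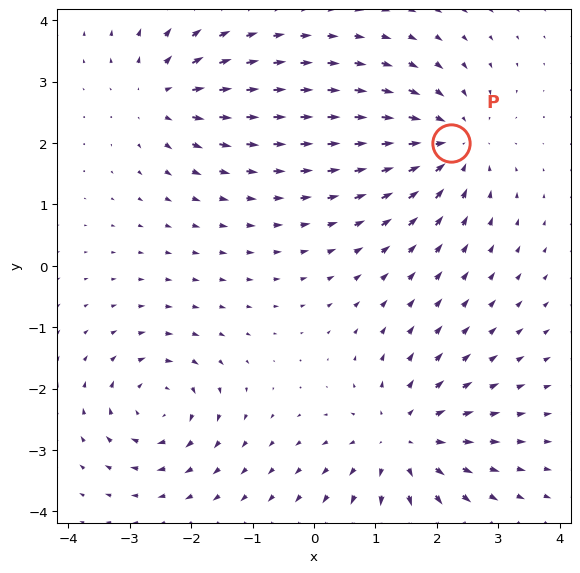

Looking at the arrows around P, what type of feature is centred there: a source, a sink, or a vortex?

sink

At P (2.2, 2.0) the arrows converge inward. Divergence about -5, curl ≈0 — negative divergence with near-zero curl is a sink.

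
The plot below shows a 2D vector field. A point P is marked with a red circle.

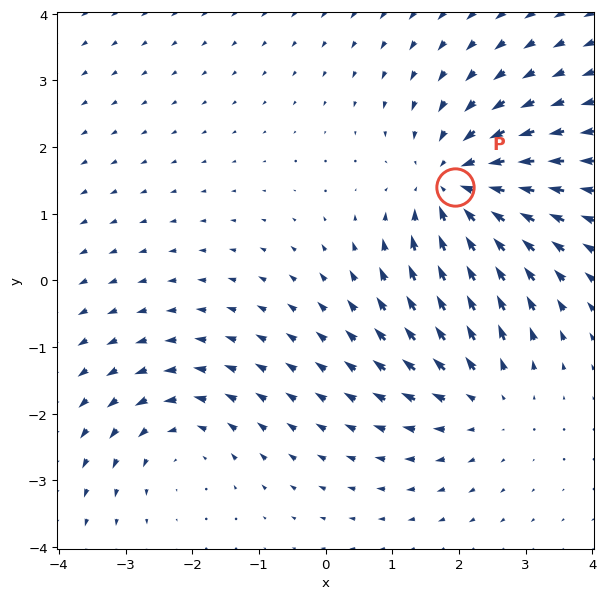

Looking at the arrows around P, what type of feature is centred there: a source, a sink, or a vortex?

sink

At P (1.9, 1.4) the arrows converge inward. Divergence about -5, curl ≈0 — negative divergence with near-zero curl is a sink.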